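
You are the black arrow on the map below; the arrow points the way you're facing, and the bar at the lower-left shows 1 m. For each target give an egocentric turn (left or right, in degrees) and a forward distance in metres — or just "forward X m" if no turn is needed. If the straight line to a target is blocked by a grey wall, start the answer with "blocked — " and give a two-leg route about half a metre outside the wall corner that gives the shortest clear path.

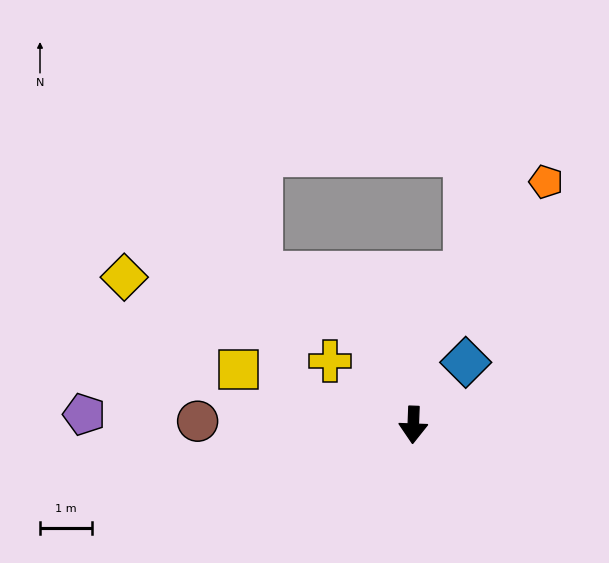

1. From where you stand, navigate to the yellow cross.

turn right 125°, forward 2.0 m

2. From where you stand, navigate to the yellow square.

turn right 105°, forward 3.5 m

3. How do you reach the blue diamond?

turn left 142°, forward 1.6 m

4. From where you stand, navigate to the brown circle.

turn right 89°, forward 4.2 m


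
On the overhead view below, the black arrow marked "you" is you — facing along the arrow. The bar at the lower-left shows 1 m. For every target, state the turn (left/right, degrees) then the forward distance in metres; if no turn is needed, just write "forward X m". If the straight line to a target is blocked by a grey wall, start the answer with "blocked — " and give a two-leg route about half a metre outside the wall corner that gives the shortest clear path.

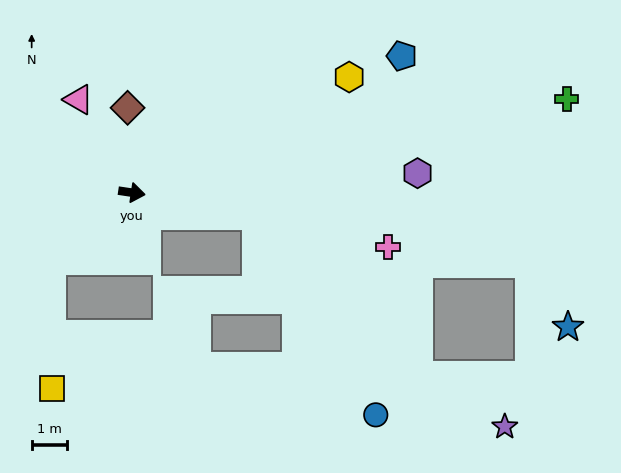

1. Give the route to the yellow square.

blocked — turn right 132°, forward 3.0 m, then turn left 51°, forward 3.6 m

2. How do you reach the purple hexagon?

turn left 12°, forward 8.0 m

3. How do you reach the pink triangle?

turn left 128°, forward 3.0 m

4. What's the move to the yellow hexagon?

turn left 36°, forward 6.9 m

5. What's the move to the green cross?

turn left 21°, forward 12.5 m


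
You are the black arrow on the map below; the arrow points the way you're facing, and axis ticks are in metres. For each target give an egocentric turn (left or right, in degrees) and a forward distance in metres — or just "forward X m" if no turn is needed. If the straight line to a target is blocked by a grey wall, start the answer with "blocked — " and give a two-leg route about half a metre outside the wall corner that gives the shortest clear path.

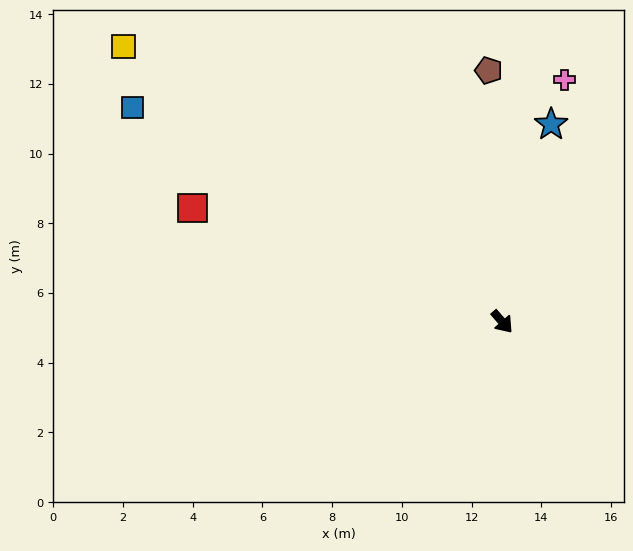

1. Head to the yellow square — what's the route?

turn right 167°, forward 13.4 m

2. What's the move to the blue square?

turn right 161°, forward 12.3 m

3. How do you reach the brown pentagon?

turn left 142°, forward 7.2 m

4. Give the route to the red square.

turn right 151°, forward 9.5 m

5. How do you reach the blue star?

turn left 125°, forward 5.8 m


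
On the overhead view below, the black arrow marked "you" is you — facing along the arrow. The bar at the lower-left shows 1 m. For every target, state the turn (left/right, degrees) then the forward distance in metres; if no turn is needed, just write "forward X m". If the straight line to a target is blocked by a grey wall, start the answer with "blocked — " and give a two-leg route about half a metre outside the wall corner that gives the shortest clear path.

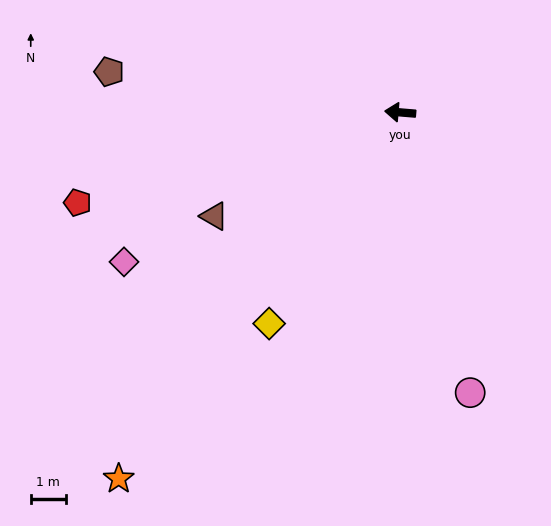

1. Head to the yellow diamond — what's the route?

turn left 63°, forward 7.1 m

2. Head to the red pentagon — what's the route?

turn left 20°, forward 9.6 m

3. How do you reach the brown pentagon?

turn right 3°, forward 8.4 m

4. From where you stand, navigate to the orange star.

turn left 57°, forward 13.3 m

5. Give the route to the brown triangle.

turn left 34°, forward 6.1 m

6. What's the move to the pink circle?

turn left 109°, forward 8.3 m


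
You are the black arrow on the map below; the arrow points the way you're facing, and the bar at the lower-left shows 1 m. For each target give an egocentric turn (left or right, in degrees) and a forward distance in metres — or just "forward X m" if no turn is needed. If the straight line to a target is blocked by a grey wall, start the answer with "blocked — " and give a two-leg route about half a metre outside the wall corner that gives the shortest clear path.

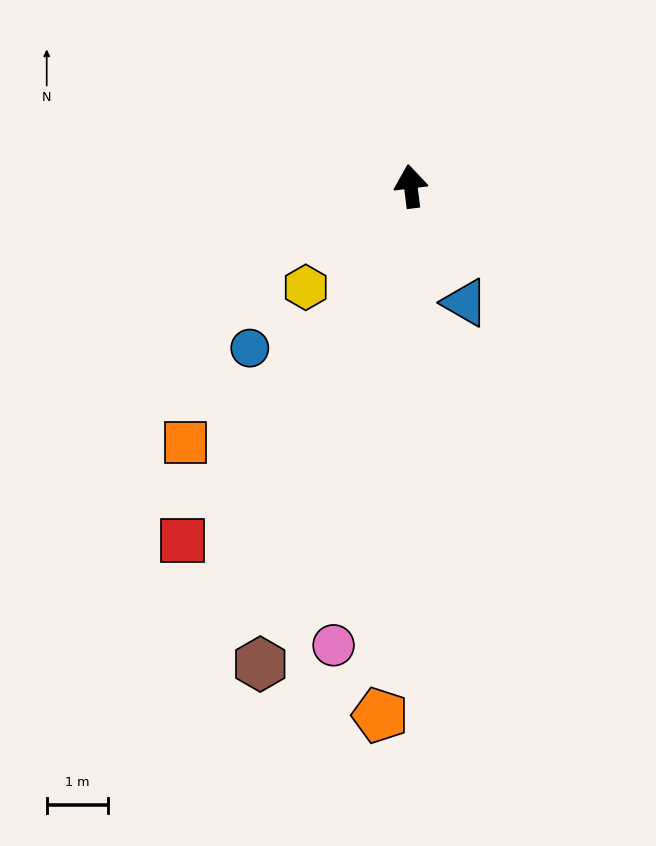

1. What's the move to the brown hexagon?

turn left 156°, forward 8.2 m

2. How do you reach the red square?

turn left 140°, forward 6.9 m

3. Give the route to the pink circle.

turn left 163°, forward 7.7 m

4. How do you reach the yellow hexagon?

turn left 127°, forward 2.4 m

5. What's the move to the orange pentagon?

turn left 170°, forward 8.7 m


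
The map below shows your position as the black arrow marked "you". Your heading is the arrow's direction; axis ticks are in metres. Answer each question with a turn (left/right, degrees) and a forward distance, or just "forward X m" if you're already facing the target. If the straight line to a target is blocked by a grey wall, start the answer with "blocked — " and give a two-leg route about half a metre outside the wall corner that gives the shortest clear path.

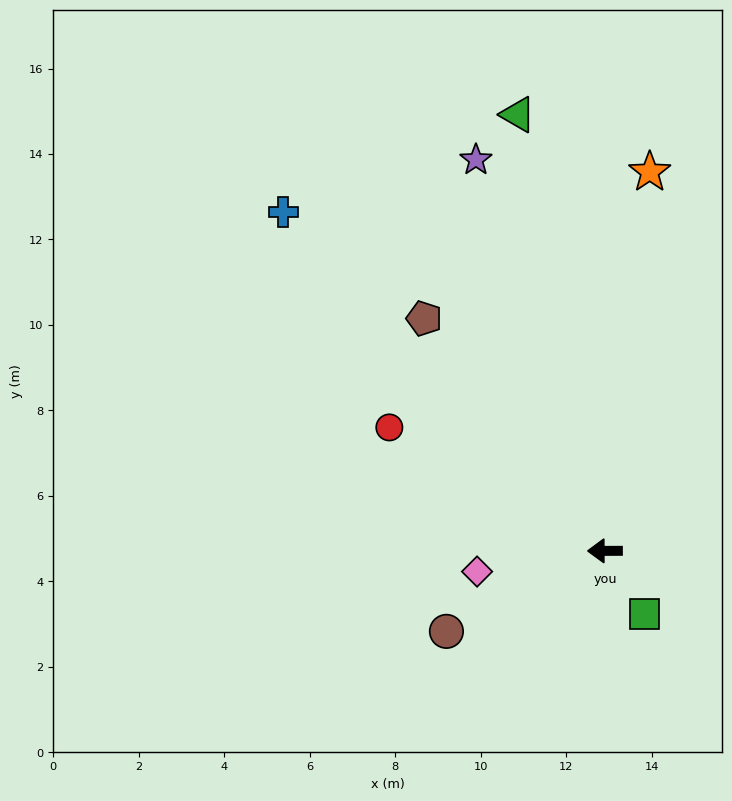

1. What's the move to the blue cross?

turn right 47°, forward 10.9 m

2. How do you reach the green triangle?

turn right 79°, forward 10.4 m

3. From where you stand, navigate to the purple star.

turn right 72°, forward 9.6 m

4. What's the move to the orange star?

turn right 97°, forward 8.9 m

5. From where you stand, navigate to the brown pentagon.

turn right 52°, forward 6.9 m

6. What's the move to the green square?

turn left 122°, forward 1.7 m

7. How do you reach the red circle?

turn right 30°, forward 5.8 m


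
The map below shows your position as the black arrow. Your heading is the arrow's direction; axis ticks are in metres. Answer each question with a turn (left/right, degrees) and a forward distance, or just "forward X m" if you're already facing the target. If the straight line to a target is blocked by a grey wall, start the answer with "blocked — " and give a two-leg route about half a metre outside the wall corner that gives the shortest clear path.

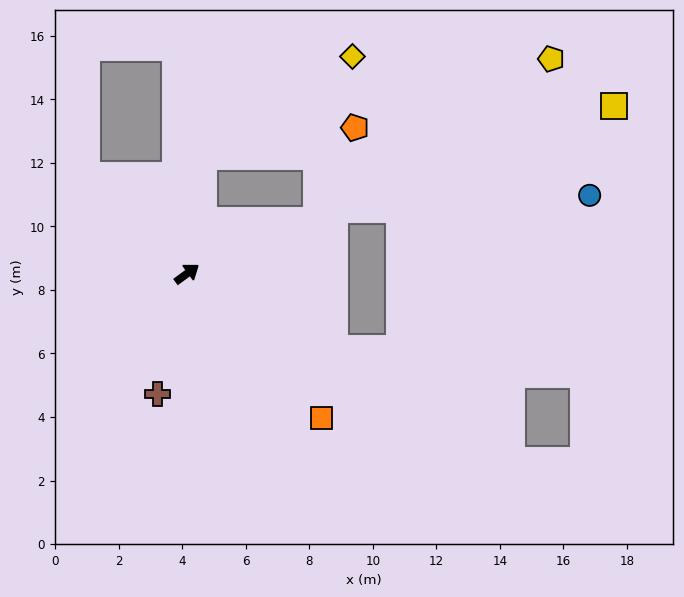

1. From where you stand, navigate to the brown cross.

turn right 140°, forward 3.9 m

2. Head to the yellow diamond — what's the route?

blocked — turn left 45°, forward 3.7 m, then turn right 47°, forward 5.7 m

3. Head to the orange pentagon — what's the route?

blocked — turn right 14°, forward 4.4 m, then turn left 45°, forward 3.2 m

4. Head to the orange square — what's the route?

turn right 83°, forward 6.2 m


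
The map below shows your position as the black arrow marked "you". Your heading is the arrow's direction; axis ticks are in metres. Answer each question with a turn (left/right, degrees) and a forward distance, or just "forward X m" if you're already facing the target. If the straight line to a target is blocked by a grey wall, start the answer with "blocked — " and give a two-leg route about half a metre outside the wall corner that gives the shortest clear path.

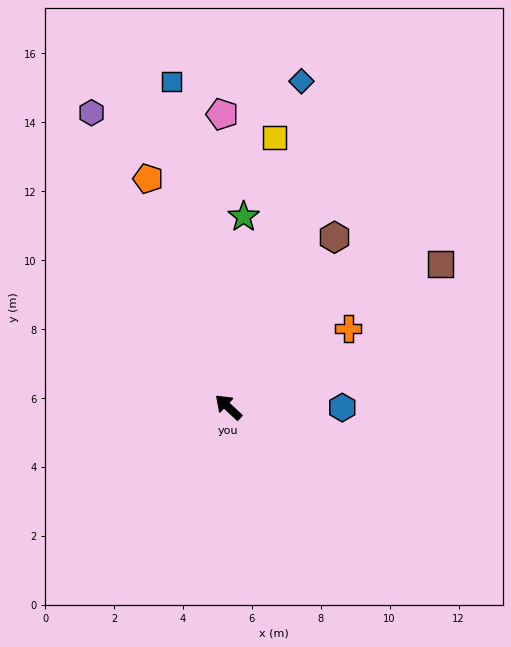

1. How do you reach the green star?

turn right 52°, forward 5.5 m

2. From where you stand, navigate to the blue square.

turn right 37°, forward 9.6 m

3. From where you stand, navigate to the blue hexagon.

turn right 137°, forward 3.3 m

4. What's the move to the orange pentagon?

turn right 28°, forward 7.0 m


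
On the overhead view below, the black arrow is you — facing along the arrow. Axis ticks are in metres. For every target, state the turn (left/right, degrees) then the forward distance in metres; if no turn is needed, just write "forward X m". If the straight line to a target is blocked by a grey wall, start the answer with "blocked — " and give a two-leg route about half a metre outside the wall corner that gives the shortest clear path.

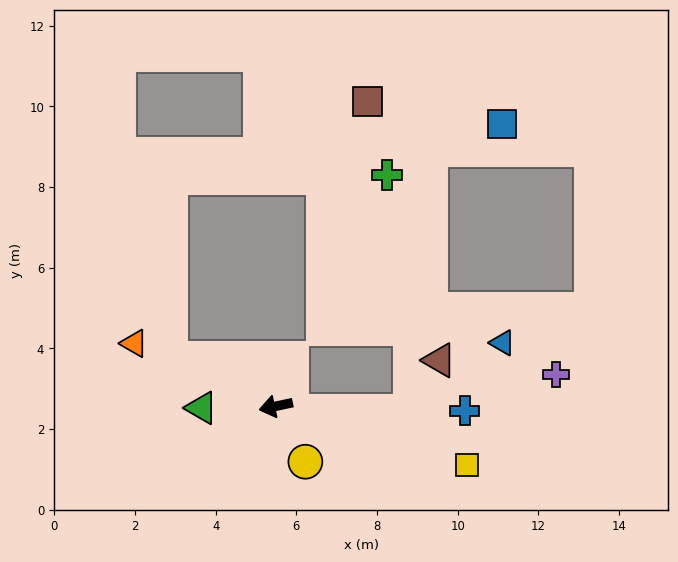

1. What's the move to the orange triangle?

turn right 36°, forward 3.8 m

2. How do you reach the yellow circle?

turn left 106°, forward 1.6 m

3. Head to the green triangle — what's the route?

turn right 11°, forward 1.8 m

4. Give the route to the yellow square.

turn left 151°, forward 5.0 m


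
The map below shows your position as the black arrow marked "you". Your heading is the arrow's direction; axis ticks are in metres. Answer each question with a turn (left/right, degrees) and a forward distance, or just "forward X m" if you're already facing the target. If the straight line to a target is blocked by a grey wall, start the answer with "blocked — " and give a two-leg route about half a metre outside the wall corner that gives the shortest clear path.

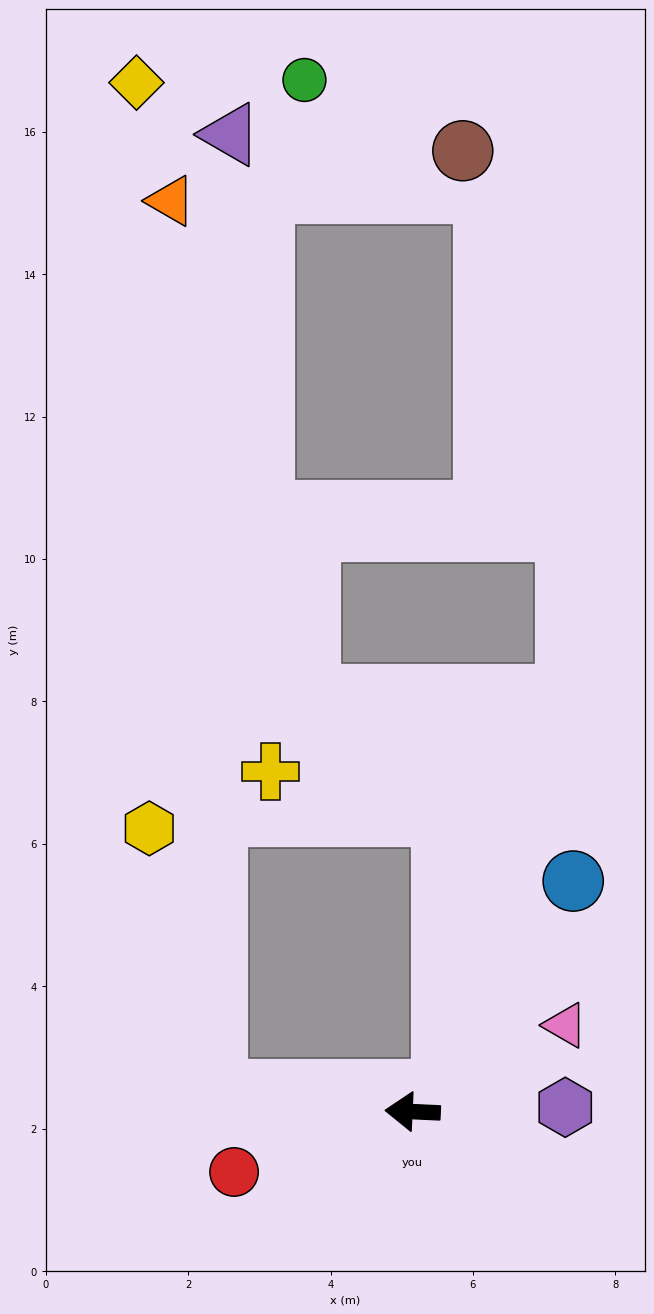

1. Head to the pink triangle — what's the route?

turn right 148°, forward 2.5 m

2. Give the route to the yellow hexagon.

blocked — turn right 4°, forward 2.8 m, then turn right 69°, forward 3.8 m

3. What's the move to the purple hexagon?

turn right 176°, forward 2.1 m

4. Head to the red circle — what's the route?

turn left 21°, forward 2.6 m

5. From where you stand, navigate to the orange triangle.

blocked — turn right 4°, forward 2.8 m, then turn right 80°, forward 12.5 m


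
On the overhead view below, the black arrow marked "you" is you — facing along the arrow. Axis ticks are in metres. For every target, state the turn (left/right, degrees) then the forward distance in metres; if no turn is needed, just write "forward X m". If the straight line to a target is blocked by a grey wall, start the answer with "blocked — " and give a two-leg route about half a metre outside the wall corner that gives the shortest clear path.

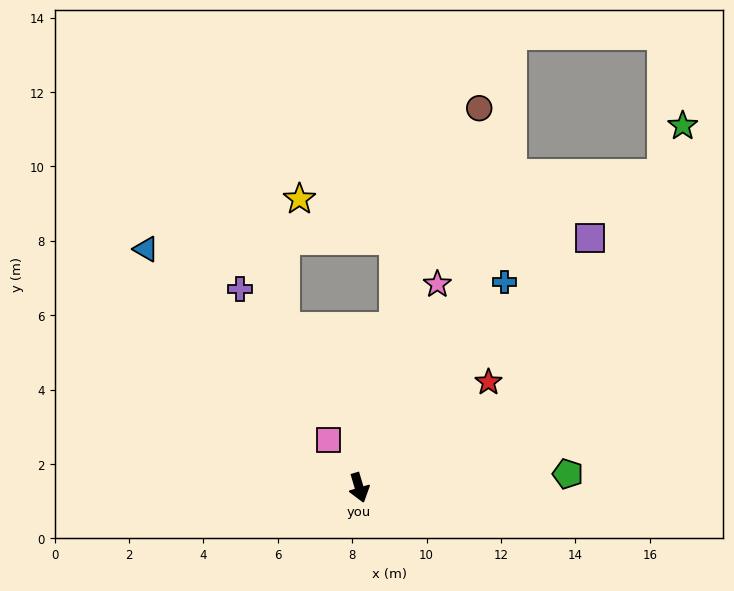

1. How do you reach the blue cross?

turn left 128°, forward 6.8 m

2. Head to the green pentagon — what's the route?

turn left 77°, forward 5.6 m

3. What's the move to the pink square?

turn right 164°, forward 1.5 m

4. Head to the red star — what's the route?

turn left 113°, forward 4.5 m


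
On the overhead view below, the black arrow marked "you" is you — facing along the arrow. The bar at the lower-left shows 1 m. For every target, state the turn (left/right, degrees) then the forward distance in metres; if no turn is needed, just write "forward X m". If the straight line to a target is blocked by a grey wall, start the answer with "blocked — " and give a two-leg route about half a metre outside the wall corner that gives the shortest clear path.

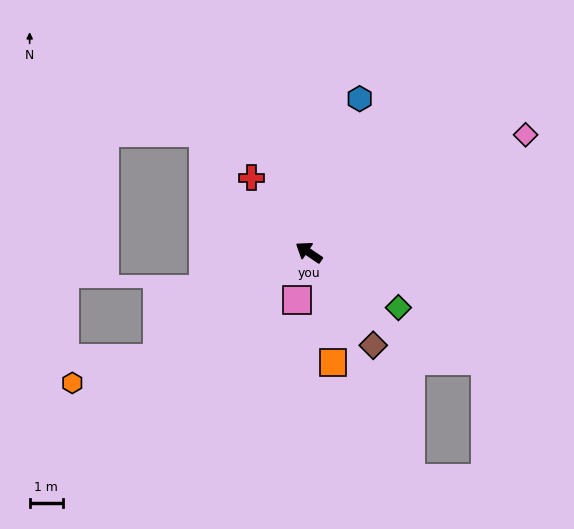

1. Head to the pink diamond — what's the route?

turn right 117°, forward 7.5 m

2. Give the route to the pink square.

turn left 110°, forward 1.5 m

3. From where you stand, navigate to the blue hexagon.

turn right 74°, forward 4.9 m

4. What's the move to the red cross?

turn right 18°, forward 2.9 m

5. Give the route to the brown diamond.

turn left 159°, forward 3.4 m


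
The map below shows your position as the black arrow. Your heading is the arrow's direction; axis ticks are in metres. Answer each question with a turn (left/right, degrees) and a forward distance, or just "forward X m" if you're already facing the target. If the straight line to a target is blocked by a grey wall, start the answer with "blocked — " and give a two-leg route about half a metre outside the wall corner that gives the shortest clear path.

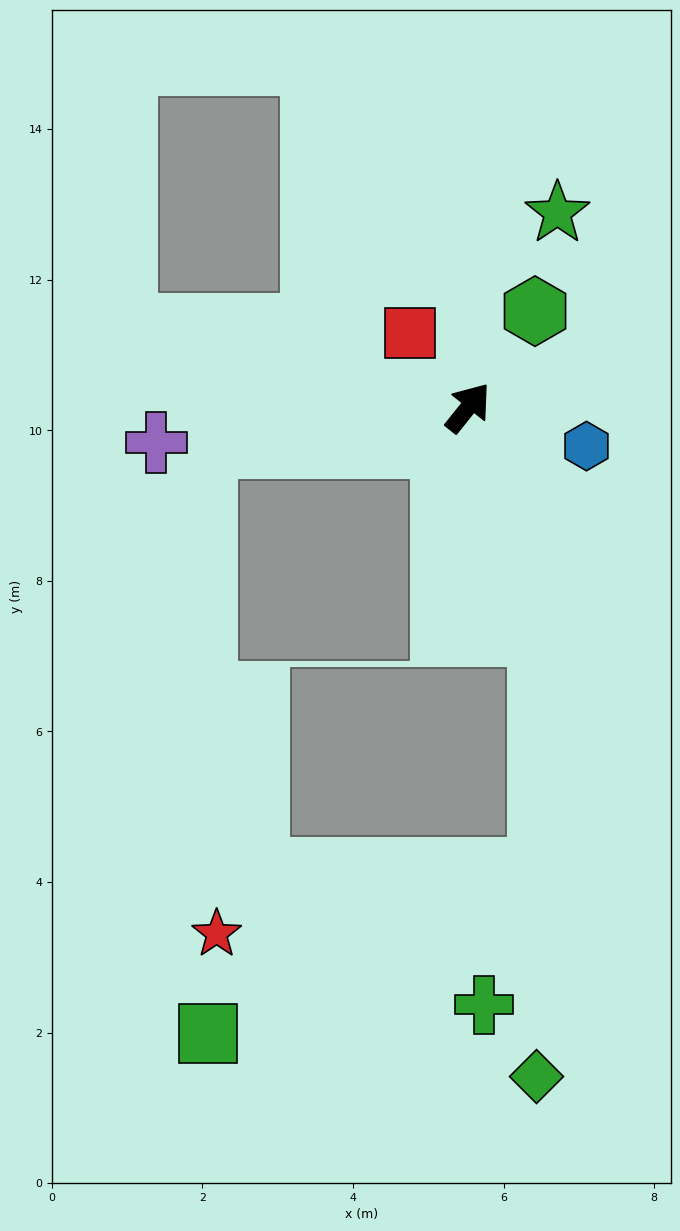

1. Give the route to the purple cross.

turn left 135°, forward 4.2 m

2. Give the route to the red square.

turn left 77°, forward 1.3 m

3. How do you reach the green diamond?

blocked — turn right 124°, forward 3.2 m, then turn right 18°, forward 5.9 m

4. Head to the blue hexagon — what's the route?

turn right 69°, forward 1.7 m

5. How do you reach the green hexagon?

turn left 4°, forward 1.6 m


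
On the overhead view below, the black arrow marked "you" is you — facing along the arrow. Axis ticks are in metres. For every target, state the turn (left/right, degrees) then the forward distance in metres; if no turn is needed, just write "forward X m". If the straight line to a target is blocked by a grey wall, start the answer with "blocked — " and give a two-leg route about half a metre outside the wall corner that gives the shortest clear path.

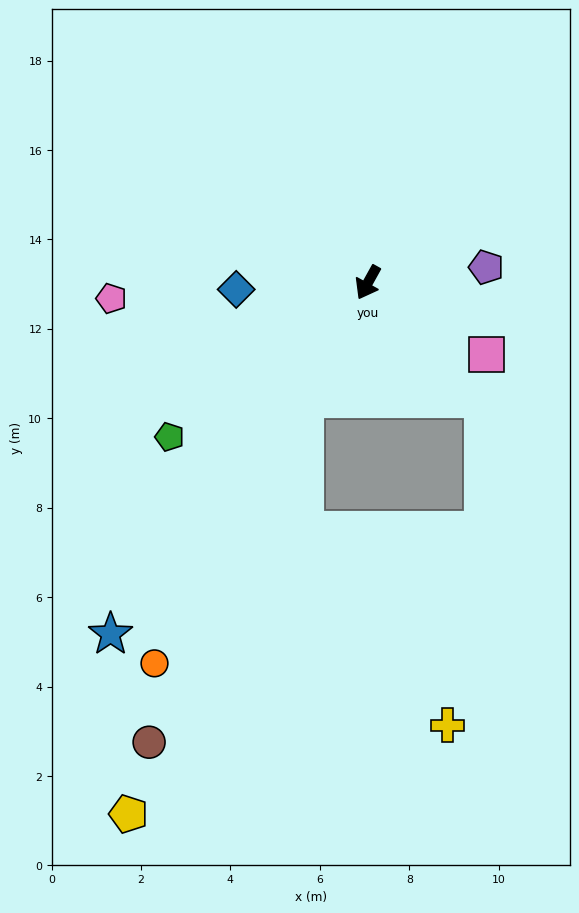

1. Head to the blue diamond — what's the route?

turn right 58°, forward 3.0 m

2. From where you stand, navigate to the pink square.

turn left 88°, forward 3.1 m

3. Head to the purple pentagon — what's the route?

turn left 126°, forward 2.7 m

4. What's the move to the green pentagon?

turn right 23°, forward 5.6 m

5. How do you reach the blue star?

turn right 7°, forward 9.7 m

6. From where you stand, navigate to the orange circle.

forward 9.8 m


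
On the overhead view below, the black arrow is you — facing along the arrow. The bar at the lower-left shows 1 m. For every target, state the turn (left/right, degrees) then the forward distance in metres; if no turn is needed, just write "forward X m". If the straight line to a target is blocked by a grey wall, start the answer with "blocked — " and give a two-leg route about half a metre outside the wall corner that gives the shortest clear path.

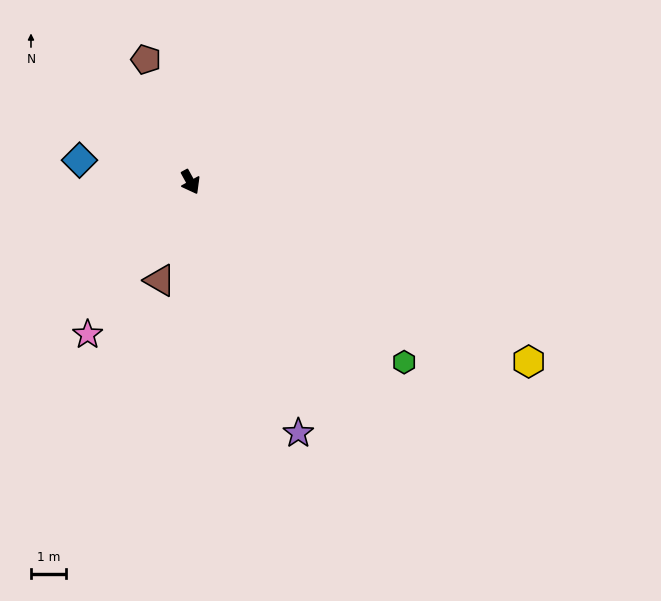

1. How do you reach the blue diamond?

turn right 130°, forward 3.2 m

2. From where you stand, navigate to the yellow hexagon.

turn left 33°, forward 10.8 m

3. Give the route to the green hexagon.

turn left 21°, forward 7.9 m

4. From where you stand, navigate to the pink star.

turn right 63°, forward 5.2 m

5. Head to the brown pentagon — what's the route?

turn left 171°, forward 3.7 m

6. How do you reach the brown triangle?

turn right 46°, forward 2.9 m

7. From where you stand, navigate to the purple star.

turn right 6°, forward 7.7 m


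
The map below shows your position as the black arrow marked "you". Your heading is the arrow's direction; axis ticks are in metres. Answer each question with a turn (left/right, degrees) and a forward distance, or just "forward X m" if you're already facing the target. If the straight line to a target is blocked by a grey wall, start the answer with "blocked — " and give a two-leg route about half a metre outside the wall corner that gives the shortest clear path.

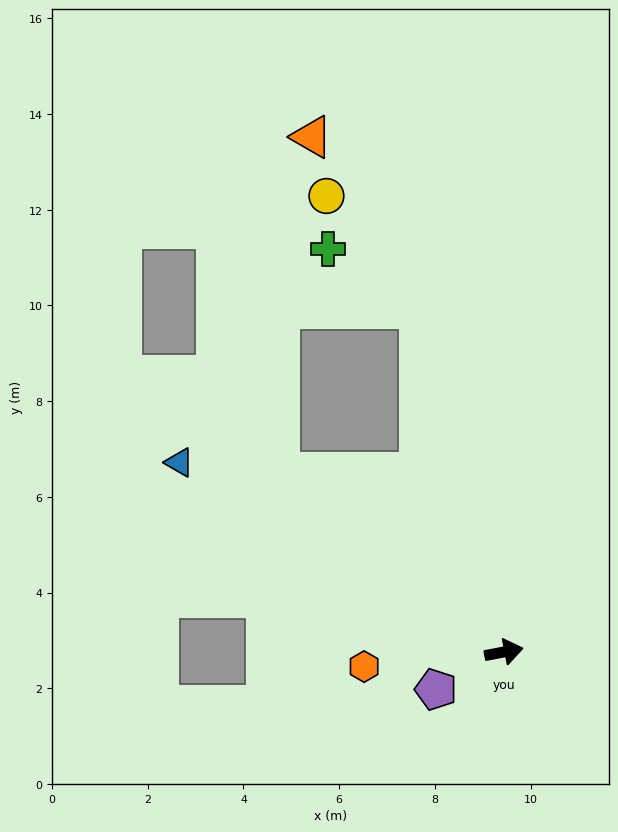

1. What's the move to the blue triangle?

turn left 139°, forward 7.9 m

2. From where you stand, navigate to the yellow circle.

blocked — turn left 93°, forward 7.4 m, then turn left 26°, forward 3.1 m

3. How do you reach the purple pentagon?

turn right 162°, forward 1.6 m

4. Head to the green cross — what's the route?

blocked — turn left 93°, forward 7.4 m, then turn left 43°, forward 2.3 m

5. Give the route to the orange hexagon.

turn left 175°, forward 2.9 m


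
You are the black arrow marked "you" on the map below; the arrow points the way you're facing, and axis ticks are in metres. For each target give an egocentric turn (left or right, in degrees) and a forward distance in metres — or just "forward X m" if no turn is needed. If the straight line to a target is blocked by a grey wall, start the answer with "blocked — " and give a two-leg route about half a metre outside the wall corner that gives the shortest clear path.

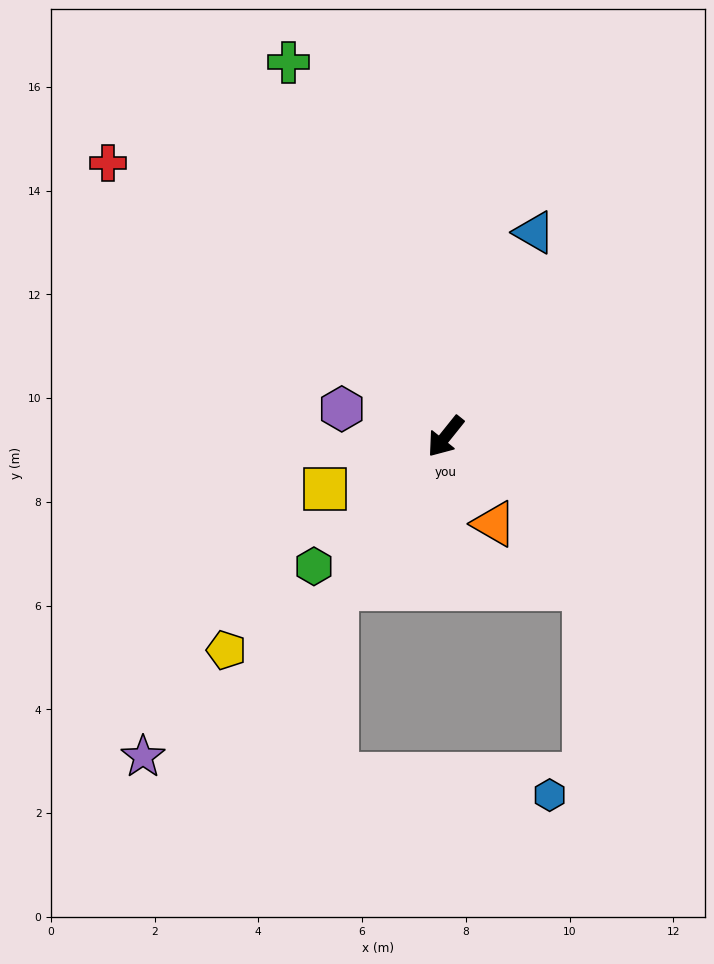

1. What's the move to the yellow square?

turn right 28°, forward 2.5 m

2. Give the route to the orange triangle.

turn left 68°, forward 1.9 m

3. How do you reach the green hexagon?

turn right 7°, forward 3.6 m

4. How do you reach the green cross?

turn right 119°, forward 7.8 m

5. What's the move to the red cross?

turn right 90°, forward 8.4 m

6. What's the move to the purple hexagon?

turn right 66°, forward 2.1 m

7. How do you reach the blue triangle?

turn right 165°, forward 4.3 m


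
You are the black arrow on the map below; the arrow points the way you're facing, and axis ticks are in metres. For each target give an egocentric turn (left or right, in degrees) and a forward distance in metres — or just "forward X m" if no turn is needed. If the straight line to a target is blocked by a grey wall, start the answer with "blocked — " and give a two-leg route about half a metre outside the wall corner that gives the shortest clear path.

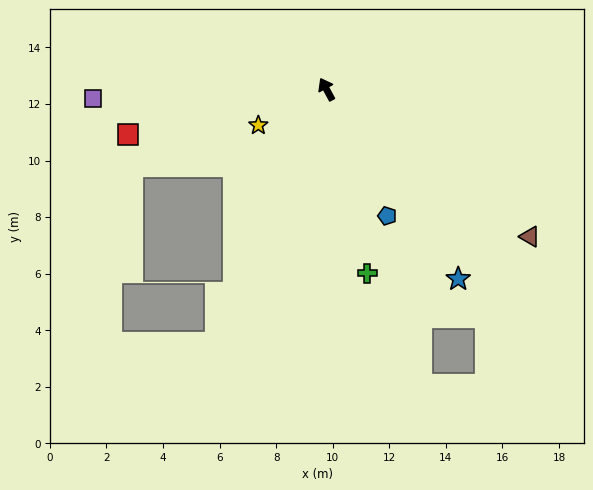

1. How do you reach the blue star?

turn right 174°, forward 8.2 m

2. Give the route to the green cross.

turn left 164°, forward 6.7 m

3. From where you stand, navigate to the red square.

turn left 75°, forward 7.2 m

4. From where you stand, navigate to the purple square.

turn left 64°, forward 8.3 m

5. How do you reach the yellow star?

turn left 90°, forward 2.7 m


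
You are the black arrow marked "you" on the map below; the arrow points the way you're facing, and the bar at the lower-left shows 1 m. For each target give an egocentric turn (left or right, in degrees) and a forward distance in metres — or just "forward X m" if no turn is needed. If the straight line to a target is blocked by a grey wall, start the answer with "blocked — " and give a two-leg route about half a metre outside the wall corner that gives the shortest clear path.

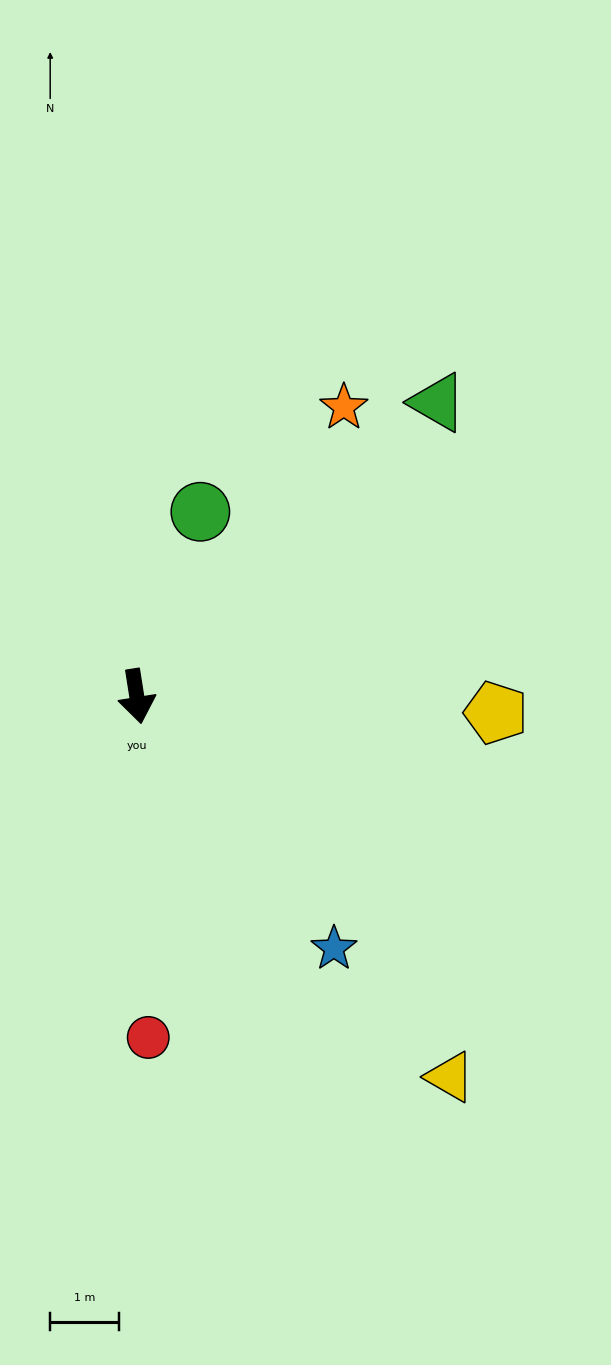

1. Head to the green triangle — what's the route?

turn left 125°, forward 6.1 m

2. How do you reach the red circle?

turn right 7°, forward 5.0 m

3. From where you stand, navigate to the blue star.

turn left 29°, forward 4.7 m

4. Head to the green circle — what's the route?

turn left 152°, forward 2.8 m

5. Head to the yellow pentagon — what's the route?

turn left 78°, forward 5.2 m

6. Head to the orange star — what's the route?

turn left 135°, forward 5.2 m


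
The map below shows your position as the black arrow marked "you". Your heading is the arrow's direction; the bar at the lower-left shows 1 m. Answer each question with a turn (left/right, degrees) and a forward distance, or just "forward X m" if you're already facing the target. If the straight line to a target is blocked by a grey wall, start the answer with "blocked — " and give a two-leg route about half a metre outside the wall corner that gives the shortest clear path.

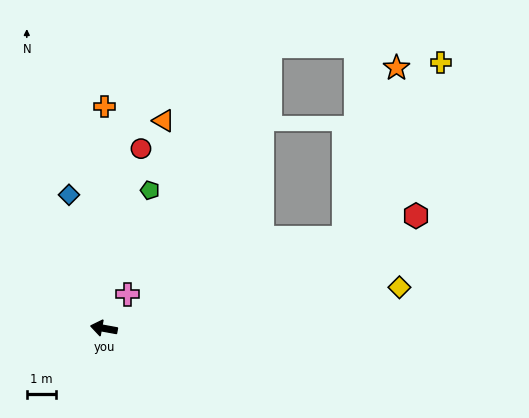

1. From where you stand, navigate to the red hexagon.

turn right 150°, forward 11.4 m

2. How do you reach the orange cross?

turn right 80°, forward 7.6 m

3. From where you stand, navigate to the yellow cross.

blocked — turn right 149°, forward 8.8 m, then turn left 41°, forward 6.9 m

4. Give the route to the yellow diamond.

turn right 162°, forward 10.3 m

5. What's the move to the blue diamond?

turn right 65°, forward 4.7 m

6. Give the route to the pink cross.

turn right 114°, forward 1.4 m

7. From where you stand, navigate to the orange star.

blocked — turn right 149°, forward 8.8 m, then turn left 52°, forward 6.1 m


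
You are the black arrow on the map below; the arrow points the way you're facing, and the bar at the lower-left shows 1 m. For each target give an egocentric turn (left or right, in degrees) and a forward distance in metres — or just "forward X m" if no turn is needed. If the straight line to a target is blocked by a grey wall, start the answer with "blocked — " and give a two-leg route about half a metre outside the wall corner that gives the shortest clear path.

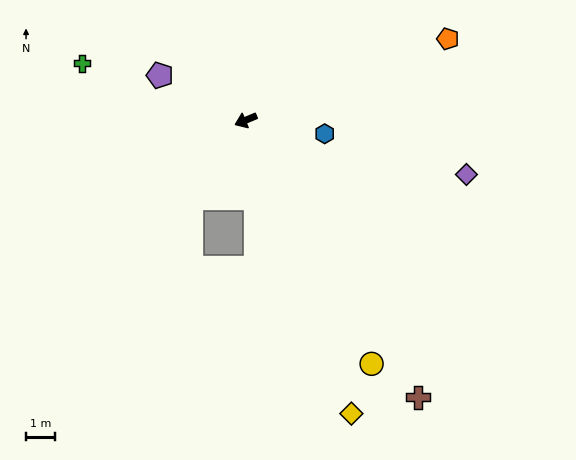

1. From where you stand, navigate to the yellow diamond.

turn left 87°, forward 10.9 m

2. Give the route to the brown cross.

turn left 99°, forward 11.4 m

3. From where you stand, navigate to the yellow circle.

turn left 95°, forward 9.6 m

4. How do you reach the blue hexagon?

turn left 148°, forward 2.8 m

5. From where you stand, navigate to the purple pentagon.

turn right 50°, forward 3.4 m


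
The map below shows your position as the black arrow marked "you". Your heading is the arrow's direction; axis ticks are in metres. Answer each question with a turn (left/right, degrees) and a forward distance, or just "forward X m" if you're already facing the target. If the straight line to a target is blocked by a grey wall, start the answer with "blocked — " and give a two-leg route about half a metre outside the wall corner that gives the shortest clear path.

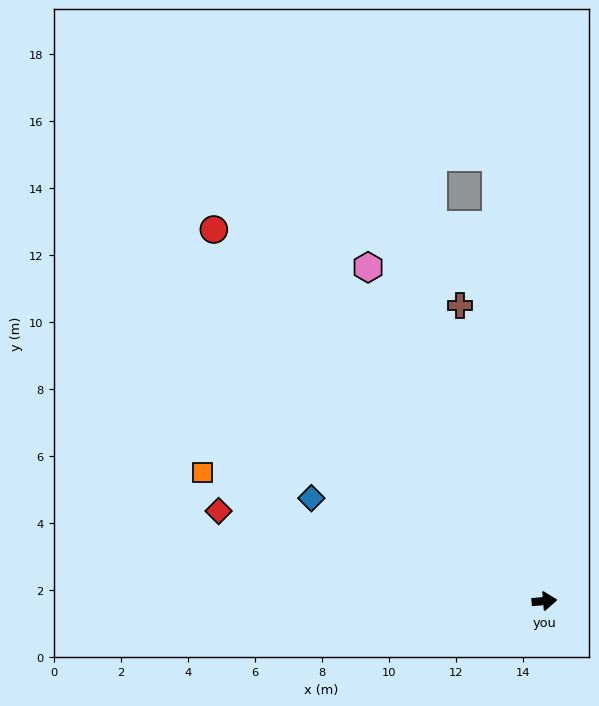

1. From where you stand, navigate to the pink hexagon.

turn left 113°, forward 11.3 m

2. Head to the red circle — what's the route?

turn left 127°, forward 14.8 m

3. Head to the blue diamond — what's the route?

turn left 151°, forward 7.6 m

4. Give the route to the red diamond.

turn left 160°, forward 10.1 m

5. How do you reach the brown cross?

turn left 101°, forward 9.2 m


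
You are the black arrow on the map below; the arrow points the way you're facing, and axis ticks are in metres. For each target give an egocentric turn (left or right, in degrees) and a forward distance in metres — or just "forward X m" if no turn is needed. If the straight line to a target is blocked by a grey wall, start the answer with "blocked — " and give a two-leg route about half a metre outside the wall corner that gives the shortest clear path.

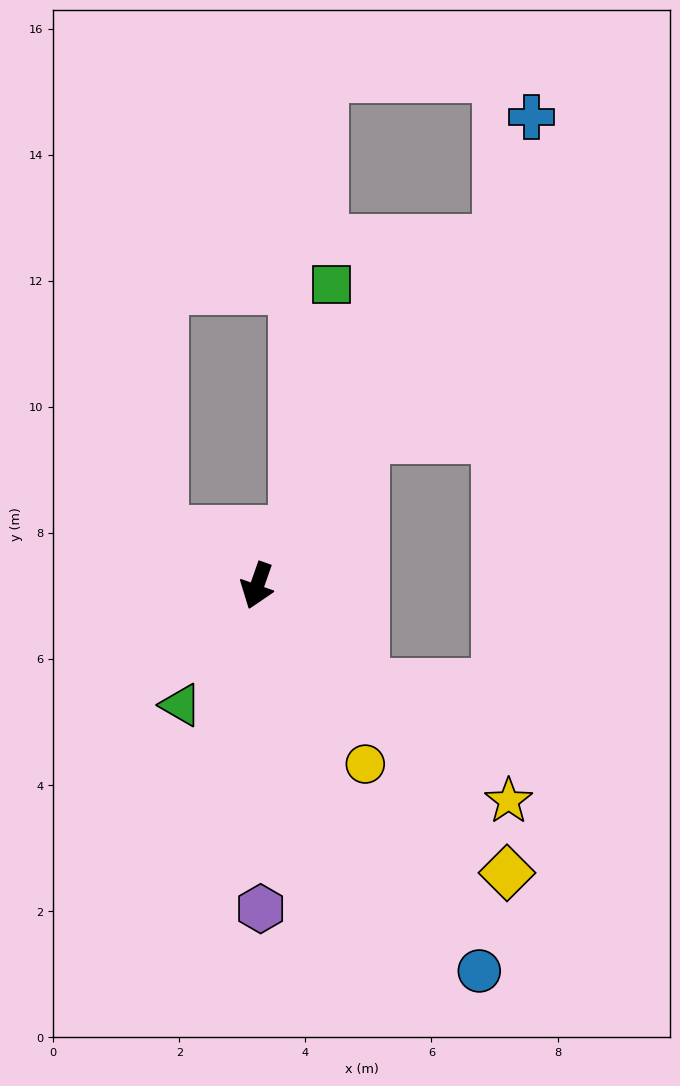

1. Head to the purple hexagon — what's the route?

turn left 20°, forward 5.1 m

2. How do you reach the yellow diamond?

turn left 60°, forward 6.0 m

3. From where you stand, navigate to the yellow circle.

turn left 51°, forward 3.3 m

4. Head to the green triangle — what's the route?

turn right 13°, forward 2.2 m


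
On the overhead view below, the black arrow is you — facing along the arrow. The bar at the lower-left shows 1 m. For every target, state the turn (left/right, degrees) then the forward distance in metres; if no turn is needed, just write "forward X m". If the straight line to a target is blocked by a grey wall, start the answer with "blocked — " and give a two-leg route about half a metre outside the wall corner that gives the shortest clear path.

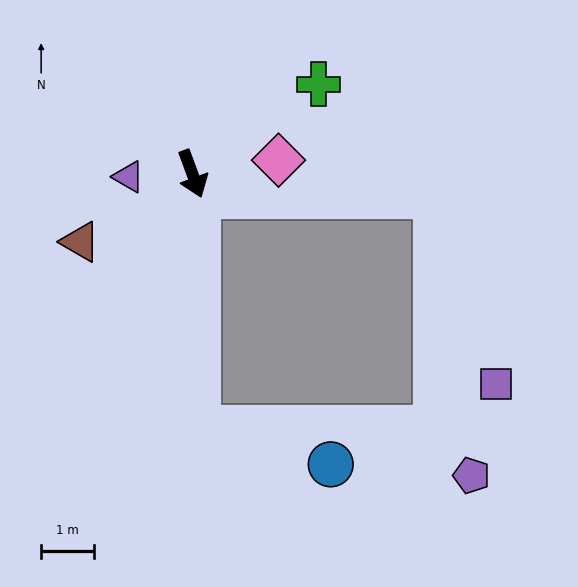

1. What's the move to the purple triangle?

turn right 108°, forward 1.2 m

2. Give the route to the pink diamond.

turn left 79°, forward 1.6 m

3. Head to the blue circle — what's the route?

blocked — turn right 19°, forward 4.8 m, then turn left 73°, forward 2.6 m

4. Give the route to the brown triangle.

turn right 79°, forward 2.5 m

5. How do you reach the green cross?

turn left 105°, forward 2.9 m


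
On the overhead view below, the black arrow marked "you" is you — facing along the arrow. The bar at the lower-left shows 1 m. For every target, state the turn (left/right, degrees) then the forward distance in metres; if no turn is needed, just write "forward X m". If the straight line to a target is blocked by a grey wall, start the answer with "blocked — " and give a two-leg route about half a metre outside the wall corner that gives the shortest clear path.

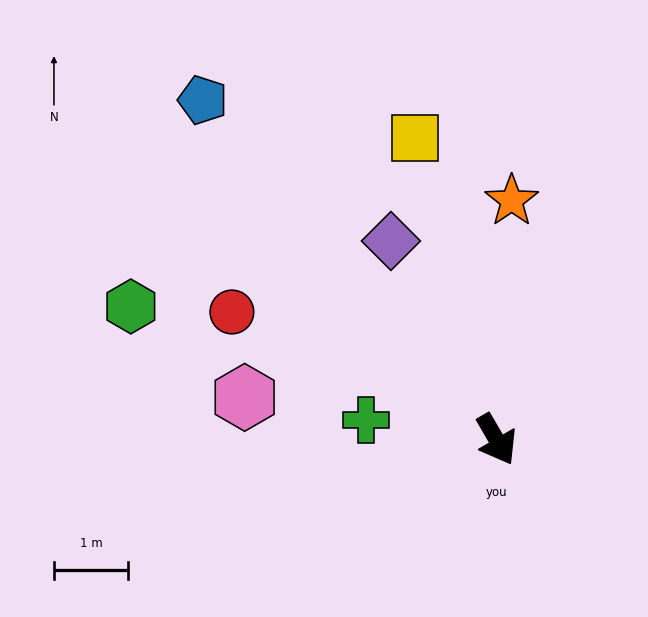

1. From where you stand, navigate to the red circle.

turn right 146°, forward 4.0 m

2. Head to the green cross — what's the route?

turn right 129°, forward 1.8 m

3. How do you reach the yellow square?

turn left 165°, forward 4.2 m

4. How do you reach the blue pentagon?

turn right 169°, forward 6.1 m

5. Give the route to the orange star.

turn left 146°, forward 3.2 m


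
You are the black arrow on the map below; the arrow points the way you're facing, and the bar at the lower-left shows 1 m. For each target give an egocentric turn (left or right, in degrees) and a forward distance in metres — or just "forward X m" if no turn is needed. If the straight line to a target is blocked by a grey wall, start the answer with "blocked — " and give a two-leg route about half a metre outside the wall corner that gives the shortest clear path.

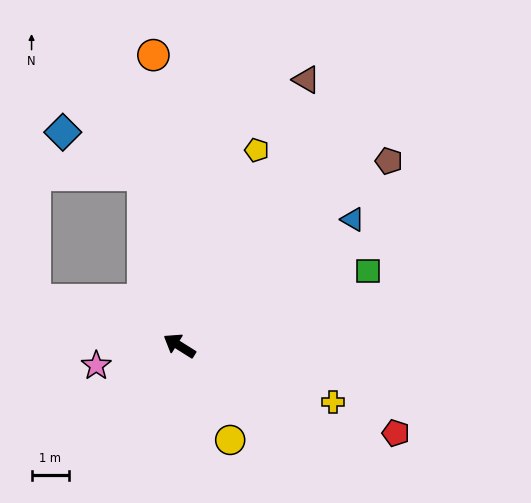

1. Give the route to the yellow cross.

turn right 168°, forward 4.4 m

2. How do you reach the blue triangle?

turn right 112°, forward 5.8 m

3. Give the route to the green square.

turn right 126°, forward 5.5 m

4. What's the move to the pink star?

turn left 46°, forward 2.3 m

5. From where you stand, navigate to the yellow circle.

turn left 150°, forward 2.9 m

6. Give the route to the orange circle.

turn right 53°, forward 7.8 m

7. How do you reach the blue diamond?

blocked — turn right 46°, forward 4.7 m, then turn left 50°, forward 2.5 m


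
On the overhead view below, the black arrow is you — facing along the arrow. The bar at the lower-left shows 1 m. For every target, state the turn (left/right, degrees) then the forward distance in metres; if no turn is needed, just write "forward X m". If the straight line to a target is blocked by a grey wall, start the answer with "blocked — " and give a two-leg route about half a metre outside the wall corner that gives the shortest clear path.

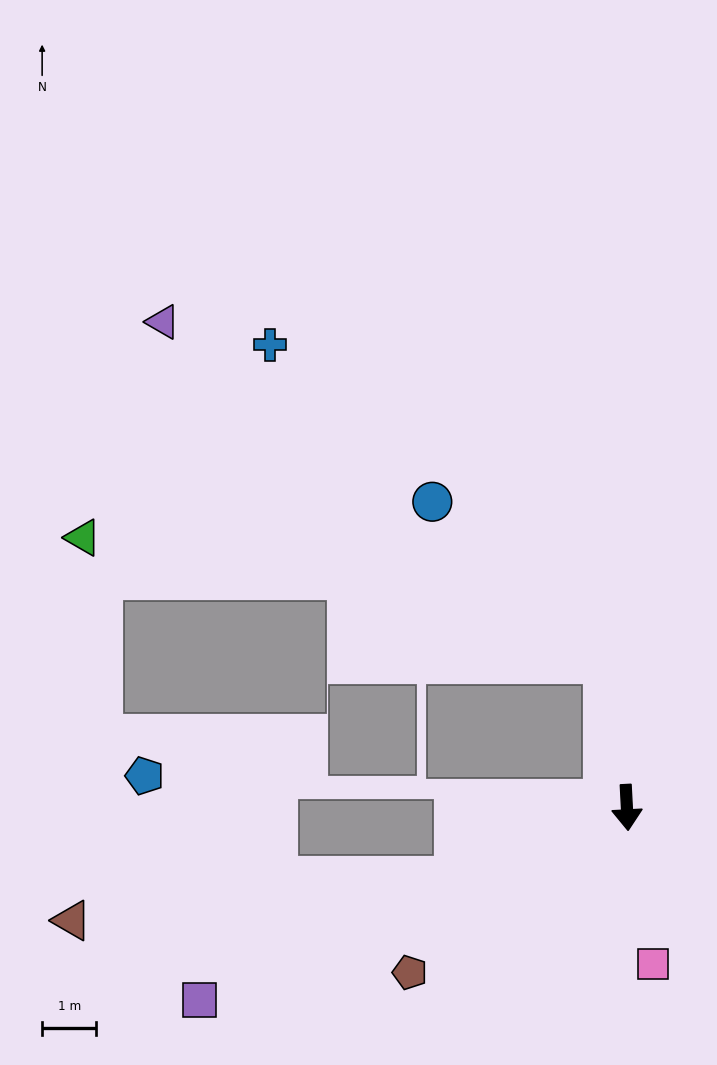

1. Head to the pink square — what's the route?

turn left 6°, forward 2.9 m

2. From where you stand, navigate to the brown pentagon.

turn right 56°, forward 5.0 m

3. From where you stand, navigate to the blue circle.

blocked — turn right 175°, forward 2.7 m, then turn left 40°, forward 4.3 m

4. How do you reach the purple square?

turn right 69°, forward 8.6 m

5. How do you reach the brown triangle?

blocked — turn right 70°, forward 3.4 m, then turn right 17°, forward 7.1 m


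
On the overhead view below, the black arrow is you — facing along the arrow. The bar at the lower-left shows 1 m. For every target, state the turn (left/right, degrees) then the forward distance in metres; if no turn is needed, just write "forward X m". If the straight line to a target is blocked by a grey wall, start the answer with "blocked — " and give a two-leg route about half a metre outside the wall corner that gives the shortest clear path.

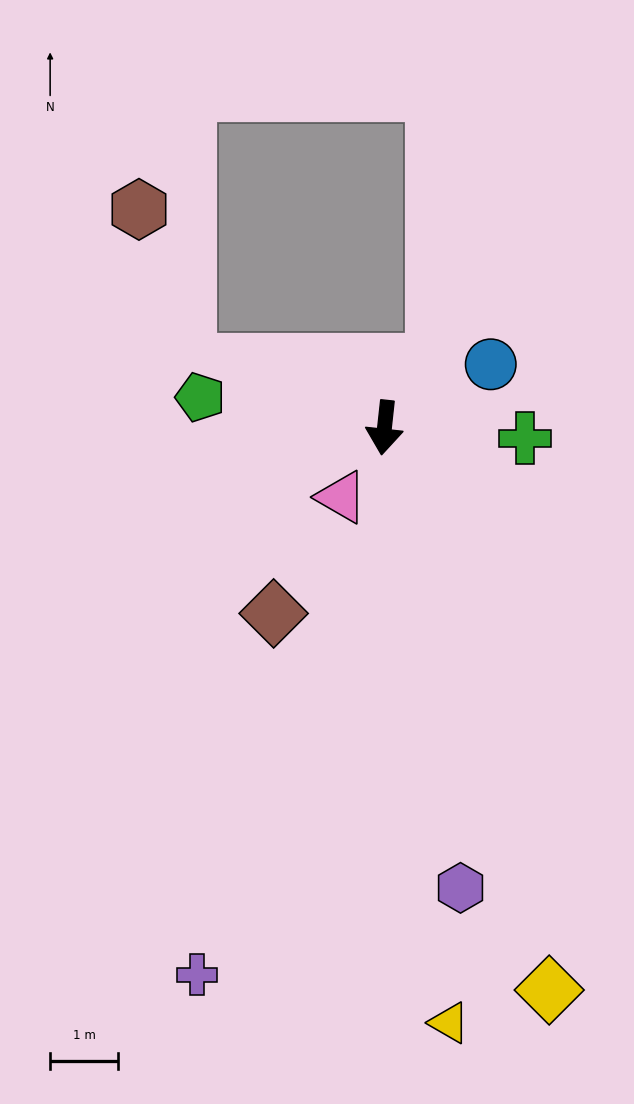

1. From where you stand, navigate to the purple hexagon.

turn left 16°, forward 6.9 m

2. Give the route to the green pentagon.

turn right 93°, forward 2.8 m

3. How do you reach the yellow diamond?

turn left 23°, forward 8.6 m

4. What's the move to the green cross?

turn left 92°, forward 2.1 m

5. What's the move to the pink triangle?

turn right 26°, forward 1.2 m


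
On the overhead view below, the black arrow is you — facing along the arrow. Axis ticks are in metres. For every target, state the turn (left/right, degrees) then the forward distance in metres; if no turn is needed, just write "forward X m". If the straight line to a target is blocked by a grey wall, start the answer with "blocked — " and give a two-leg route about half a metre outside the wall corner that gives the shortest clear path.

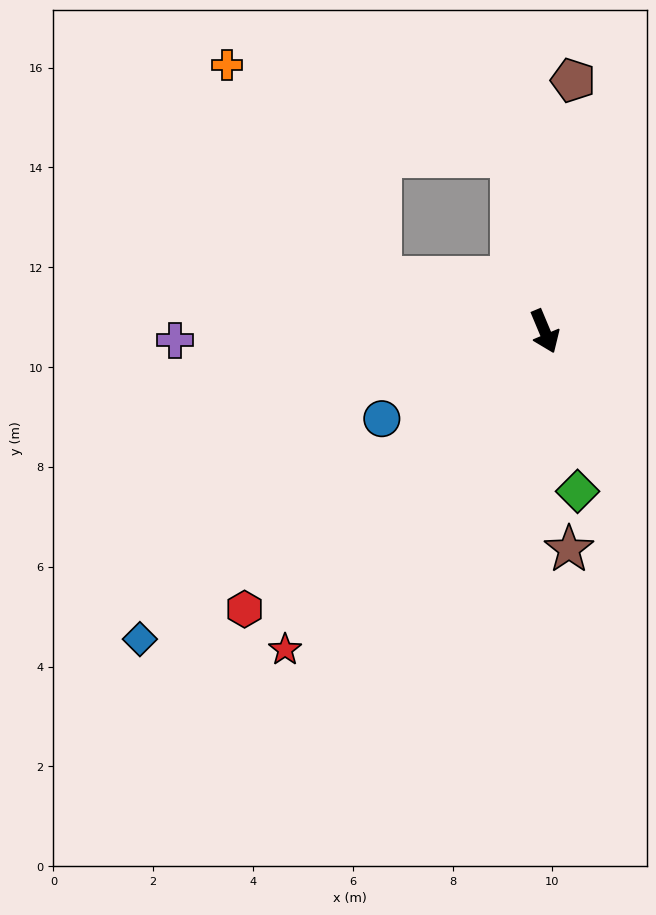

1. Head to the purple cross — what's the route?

turn right 111°, forward 7.4 m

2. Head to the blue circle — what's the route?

turn right 85°, forward 3.7 m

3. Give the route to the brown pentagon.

turn left 151°, forward 5.1 m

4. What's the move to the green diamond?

turn right 11°, forward 3.3 m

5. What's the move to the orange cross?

blocked — turn right 131°, forward 3.5 m, then turn right 36°, forward 5.3 m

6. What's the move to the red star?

turn right 62°, forward 8.2 m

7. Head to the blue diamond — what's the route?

turn right 75°, forward 10.2 m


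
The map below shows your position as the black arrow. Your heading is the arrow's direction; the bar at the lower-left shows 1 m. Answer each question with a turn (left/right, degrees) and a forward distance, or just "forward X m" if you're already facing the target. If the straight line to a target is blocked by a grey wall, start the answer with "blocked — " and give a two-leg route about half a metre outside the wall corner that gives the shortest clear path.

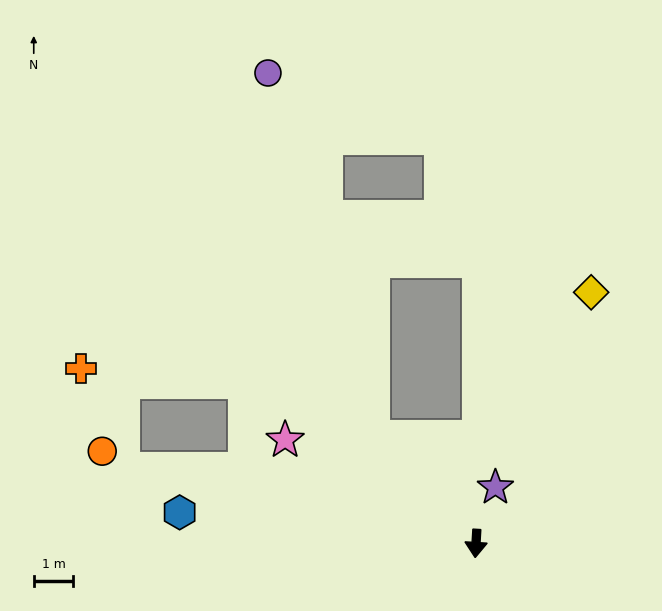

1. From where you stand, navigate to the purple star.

turn left 164°, forward 1.5 m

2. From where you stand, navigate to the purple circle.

blocked — turn right 133°, forward 3.7 m, then turn right 27°, forward 9.5 m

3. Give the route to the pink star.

turn right 115°, forward 5.5 m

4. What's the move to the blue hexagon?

turn right 93°, forward 7.5 m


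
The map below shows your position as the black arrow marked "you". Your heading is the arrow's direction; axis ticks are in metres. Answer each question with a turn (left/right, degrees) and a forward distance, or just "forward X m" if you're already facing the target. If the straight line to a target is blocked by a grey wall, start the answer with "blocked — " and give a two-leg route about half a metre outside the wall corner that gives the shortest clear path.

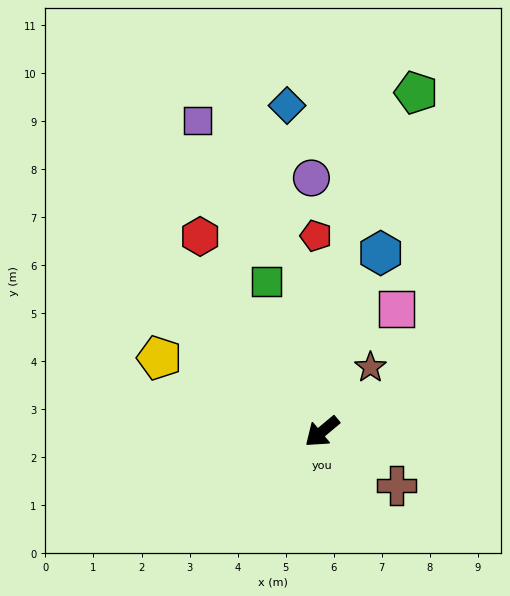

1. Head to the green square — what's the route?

turn right 110°, forward 3.3 m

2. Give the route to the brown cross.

turn left 104°, forward 1.9 m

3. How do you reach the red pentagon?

turn right 128°, forward 4.1 m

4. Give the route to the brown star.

turn right 167°, forward 1.7 m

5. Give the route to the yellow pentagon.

turn right 64°, forward 3.7 m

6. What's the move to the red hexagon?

turn right 98°, forward 4.8 m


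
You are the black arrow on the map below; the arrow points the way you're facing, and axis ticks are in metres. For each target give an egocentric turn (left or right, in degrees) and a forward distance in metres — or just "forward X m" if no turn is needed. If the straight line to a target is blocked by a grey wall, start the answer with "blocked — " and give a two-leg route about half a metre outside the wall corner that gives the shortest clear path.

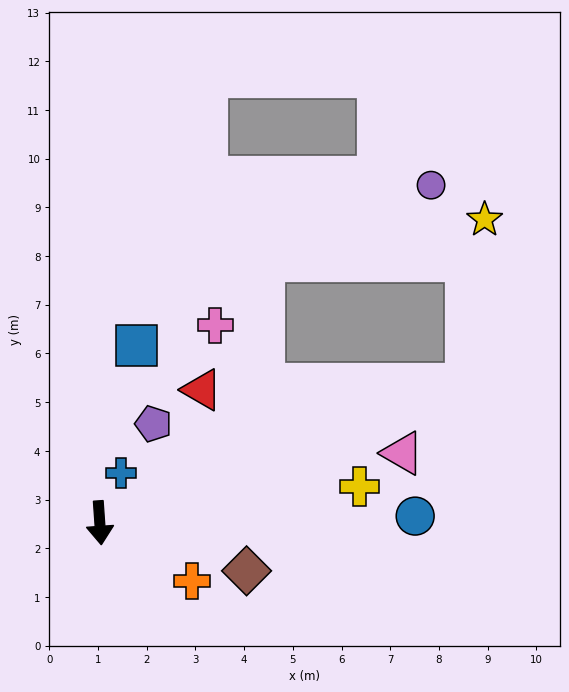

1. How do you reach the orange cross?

turn left 54°, forward 2.2 m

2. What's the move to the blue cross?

turn left 153°, forward 1.1 m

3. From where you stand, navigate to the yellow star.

blocked — turn left 107°, forward 8.0 m, then turn left 63°, forward 3.4 m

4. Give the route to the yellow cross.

turn left 94°, forward 5.4 m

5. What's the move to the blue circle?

turn left 87°, forward 6.5 m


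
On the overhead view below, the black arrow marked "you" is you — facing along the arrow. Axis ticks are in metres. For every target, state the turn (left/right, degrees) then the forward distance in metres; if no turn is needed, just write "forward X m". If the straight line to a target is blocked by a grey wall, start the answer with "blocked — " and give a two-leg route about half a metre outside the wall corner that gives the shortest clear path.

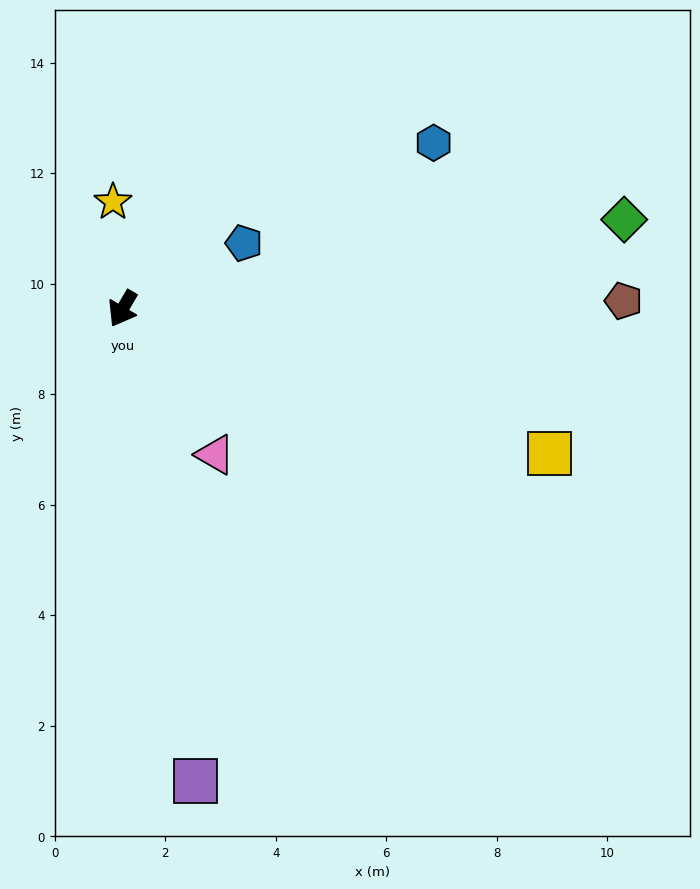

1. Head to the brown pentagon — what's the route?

turn left 121°, forward 9.1 m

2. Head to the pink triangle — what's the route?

turn left 63°, forward 3.1 m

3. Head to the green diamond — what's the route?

turn left 130°, forward 9.2 m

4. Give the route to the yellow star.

turn right 145°, forward 1.9 m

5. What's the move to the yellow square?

turn left 102°, forward 8.2 m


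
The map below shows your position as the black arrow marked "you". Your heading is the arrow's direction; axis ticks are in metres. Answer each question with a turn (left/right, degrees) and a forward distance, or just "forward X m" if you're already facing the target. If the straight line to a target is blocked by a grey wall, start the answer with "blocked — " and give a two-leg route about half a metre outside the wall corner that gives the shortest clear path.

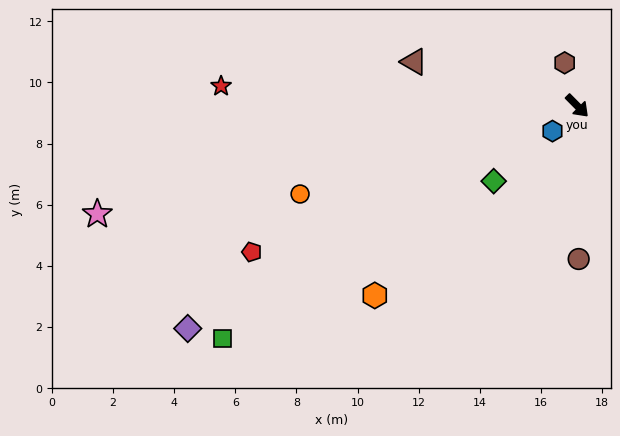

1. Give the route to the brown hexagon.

turn left 152°, forward 1.5 m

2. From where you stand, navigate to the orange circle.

turn right 117°, forward 9.5 m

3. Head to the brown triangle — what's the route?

turn right 150°, forward 5.5 m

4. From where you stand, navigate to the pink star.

turn right 122°, forward 16.1 m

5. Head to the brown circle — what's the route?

turn right 44°, forward 5.0 m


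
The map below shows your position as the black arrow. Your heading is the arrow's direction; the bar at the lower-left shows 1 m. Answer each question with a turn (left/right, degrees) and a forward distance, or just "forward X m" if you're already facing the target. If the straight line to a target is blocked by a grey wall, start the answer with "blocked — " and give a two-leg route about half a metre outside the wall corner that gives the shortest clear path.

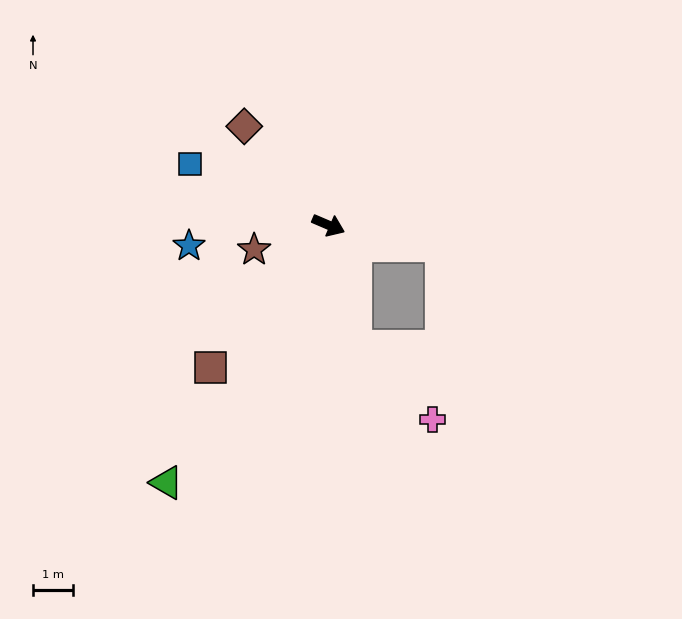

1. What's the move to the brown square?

turn right 107°, forward 4.7 m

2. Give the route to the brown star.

turn right 139°, forward 2.0 m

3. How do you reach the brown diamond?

turn left 154°, forward 3.3 m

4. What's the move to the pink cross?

blocked — turn right 55°, forward 3.1 m, then turn left 35°, forward 2.7 m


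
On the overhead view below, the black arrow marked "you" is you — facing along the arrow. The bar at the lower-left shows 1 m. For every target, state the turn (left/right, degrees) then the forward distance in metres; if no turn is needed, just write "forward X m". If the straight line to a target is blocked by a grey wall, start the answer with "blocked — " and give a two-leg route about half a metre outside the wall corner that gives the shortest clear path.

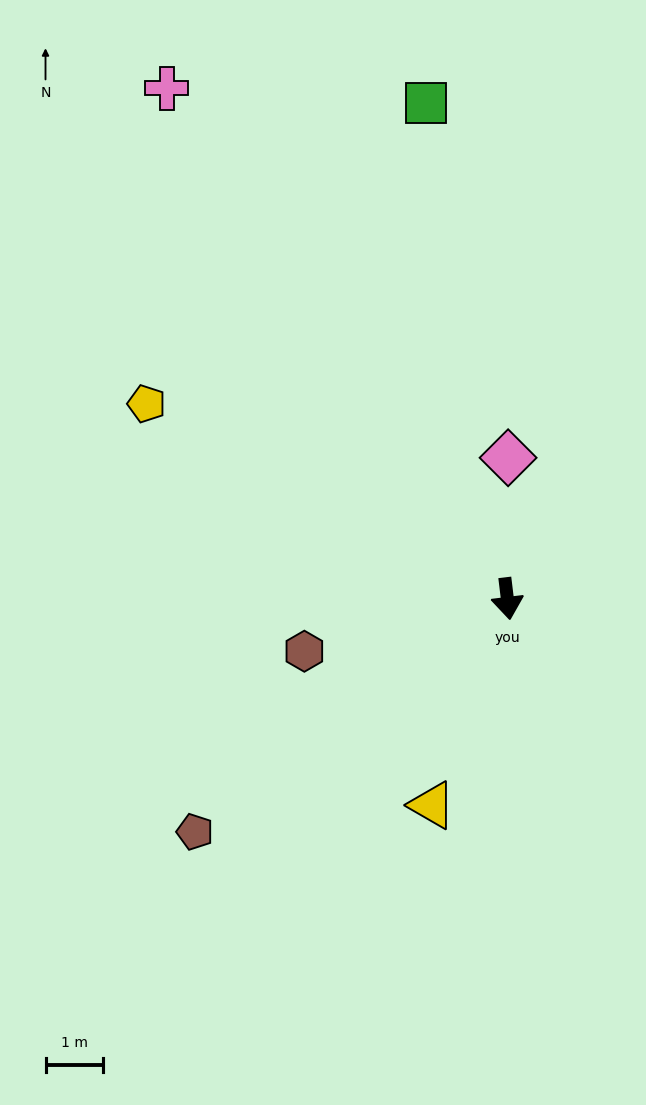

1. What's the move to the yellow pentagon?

turn right 125°, forward 7.2 m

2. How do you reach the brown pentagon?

turn right 60°, forward 6.8 m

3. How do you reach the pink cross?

turn right 153°, forward 10.7 m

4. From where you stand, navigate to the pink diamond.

turn left 173°, forward 2.5 m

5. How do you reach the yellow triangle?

turn right 27°, forward 3.8 m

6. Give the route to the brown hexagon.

turn right 82°, forward 3.7 m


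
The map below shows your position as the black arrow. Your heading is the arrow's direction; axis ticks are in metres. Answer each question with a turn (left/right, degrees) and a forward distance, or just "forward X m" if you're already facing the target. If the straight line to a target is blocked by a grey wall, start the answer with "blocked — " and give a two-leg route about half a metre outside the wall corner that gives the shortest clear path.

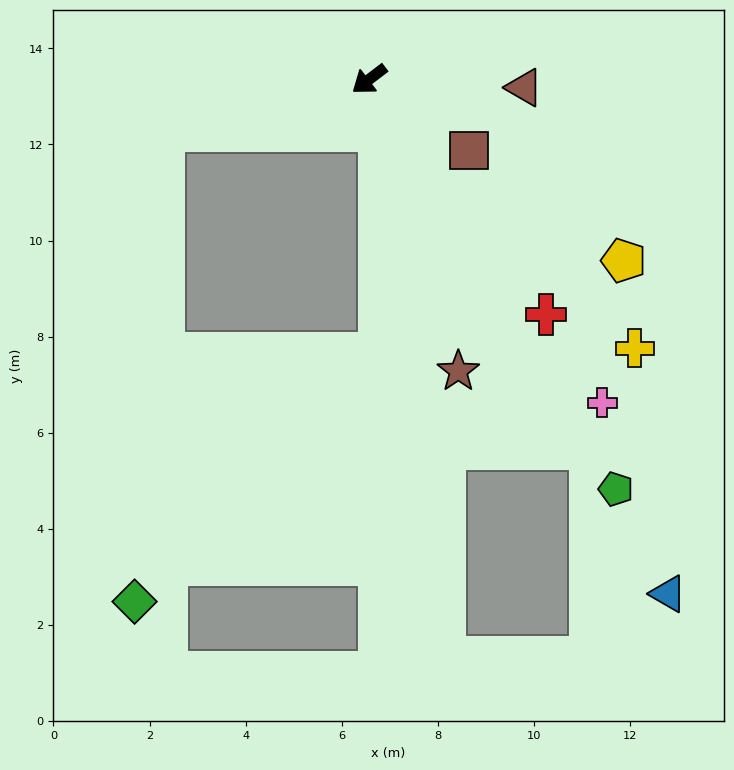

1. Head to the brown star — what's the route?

turn left 70°, forward 6.4 m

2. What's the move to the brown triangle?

turn left 140°, forward 3.2 m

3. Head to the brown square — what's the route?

turn left 107°, forward 2.6 m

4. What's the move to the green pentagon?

turn left 84°, forward 10.0 m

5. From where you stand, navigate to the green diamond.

blocked — turn right 23°, forward 4.4 m, then turn left 72°, forward 9.8 m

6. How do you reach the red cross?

turn left 90°, forward 6.1 m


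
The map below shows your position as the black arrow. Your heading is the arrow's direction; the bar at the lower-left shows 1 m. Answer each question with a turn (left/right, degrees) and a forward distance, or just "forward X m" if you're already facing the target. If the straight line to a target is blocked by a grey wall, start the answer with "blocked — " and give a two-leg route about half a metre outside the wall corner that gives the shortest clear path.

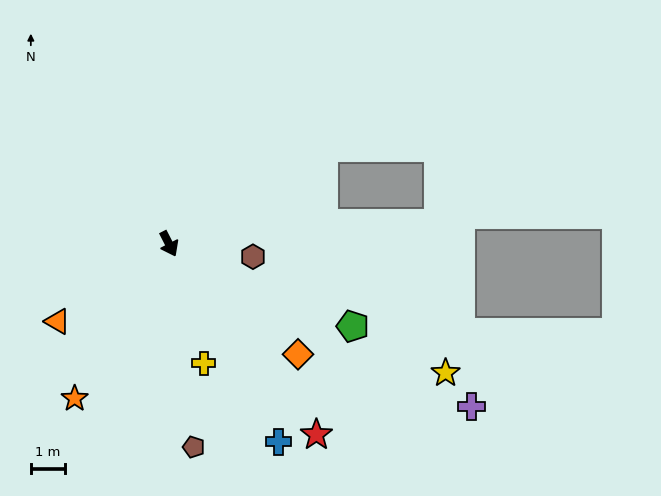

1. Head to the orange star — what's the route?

turn right 58°, forward 5.4 m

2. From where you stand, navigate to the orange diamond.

turn left 22°, forward 5.0 m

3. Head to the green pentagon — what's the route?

turn left 39°, forward 6.0 m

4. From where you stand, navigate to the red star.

turn left 11°, forward 7.1 m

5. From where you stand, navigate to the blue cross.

forward 6.7 m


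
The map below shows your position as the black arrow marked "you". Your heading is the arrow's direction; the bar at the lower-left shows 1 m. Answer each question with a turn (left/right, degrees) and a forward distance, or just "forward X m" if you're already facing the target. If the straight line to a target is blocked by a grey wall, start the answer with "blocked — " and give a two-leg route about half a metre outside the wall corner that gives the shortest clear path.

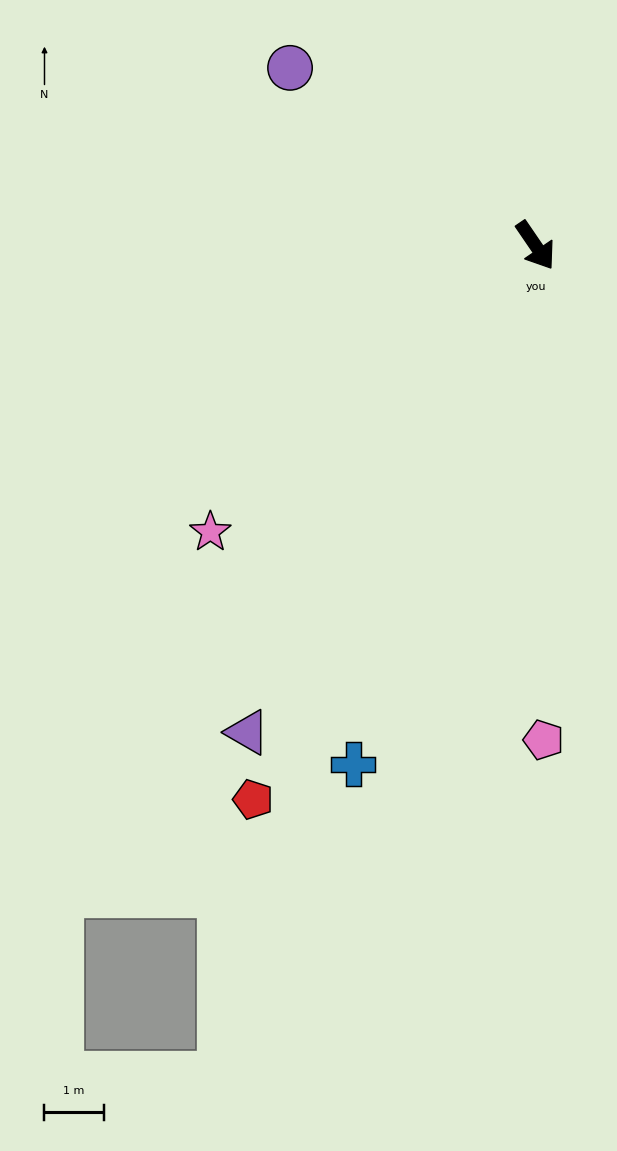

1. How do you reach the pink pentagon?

turn right 33°, forward 8.3 m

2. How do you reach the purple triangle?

turn right 65°, forward 9.5 m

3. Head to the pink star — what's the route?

turn right 83°, forward 7.3 m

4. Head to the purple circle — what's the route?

turn right 160°, forward 5.1 m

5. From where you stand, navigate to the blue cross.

turn right 54°, forward 9.3 m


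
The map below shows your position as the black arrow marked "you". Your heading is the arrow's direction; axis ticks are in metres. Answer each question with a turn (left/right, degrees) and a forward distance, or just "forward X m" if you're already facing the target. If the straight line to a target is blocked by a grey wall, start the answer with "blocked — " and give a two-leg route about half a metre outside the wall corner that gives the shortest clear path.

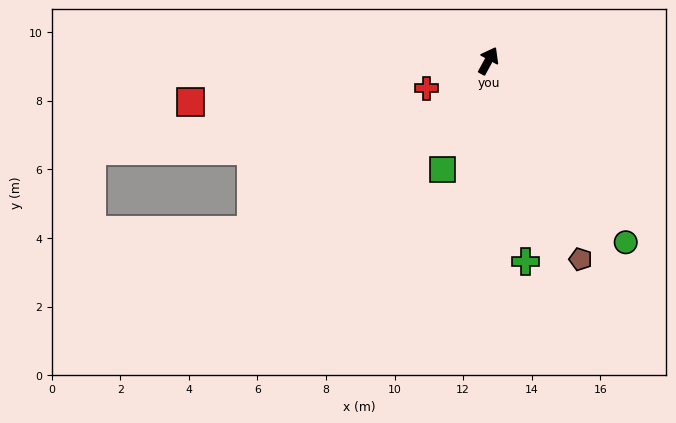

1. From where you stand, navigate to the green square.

turn right 174°, forward 3.4 m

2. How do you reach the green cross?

turn right 141°, forward 6.0 m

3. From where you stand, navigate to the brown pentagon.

turn right 127°, forward 6.4 m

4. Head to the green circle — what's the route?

turn right 114°, forward 6.6 m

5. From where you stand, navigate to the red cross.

turn left 143°, forward 2.0 m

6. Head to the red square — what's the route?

turn left 126°, forward 8.8 m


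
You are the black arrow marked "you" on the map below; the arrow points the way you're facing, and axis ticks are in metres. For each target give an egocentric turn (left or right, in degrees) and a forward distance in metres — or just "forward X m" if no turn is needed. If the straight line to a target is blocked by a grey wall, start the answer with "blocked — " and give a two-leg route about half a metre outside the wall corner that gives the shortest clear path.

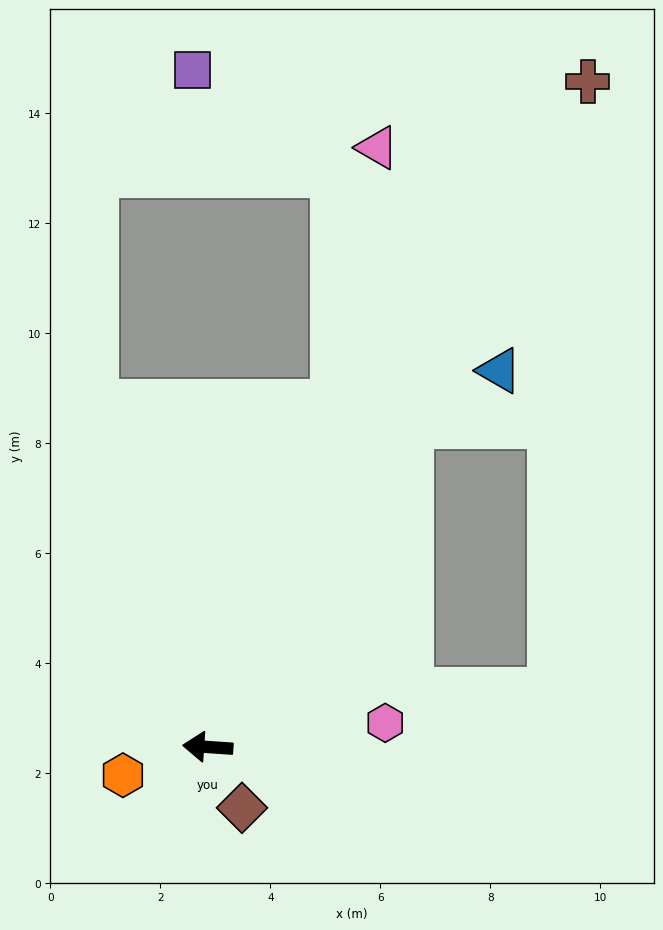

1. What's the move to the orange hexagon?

turn left 22°, forward 1.6 m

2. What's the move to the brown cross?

turn right 116°, forward 13.9 m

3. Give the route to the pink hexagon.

turn right 168°, forward 3.3 m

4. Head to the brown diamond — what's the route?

turn left 123°, forward 1.3 m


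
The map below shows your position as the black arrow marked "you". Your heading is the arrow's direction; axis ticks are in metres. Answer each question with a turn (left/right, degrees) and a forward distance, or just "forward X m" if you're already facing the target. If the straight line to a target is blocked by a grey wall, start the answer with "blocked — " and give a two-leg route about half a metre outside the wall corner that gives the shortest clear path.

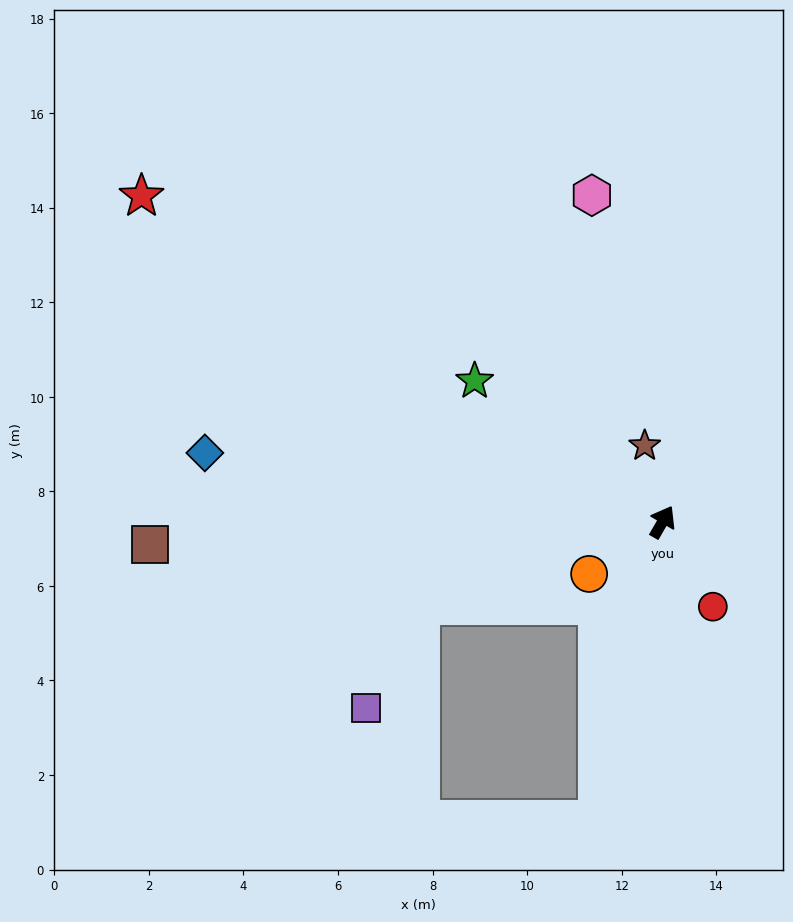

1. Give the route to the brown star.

turn left 43°, forward 1.7 m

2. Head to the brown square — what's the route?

turn left 123°, forward 10.8 m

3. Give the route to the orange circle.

turn left 155°, forward 1.9 m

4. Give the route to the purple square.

blocked — turn left 139°, forward 5.4 m, then turn left 44°, forward 2.5 m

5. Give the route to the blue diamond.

turn left 111°, forward 9.8 m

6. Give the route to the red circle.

turn right 119°, forward 2.1 m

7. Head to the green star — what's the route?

turn left 83°, forward 5.0 m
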